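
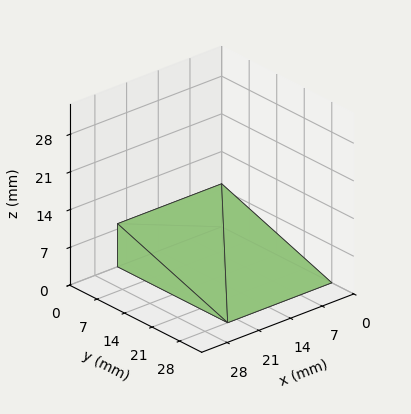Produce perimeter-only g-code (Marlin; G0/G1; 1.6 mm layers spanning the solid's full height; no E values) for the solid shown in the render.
Reading the render: the shape is a wedge (ramp): 23 × 28 mm base, rising to 8 mm along the y=0 edge and sloping linearly to z=0 at y=28 (dimensions read to the nearest mm from the axis ticks). For the g-code, the solid's height is divided into equal slices at the stated Δz and each level perimeter traced with G1 moves after a G0 lift.

; perimeter-only toolpath
G21 ; units = mm
G90 ; absolute positioning
G28 ; home
; layer 1
G0 Z1.6
G0 X0.0 Y0.0
G1 X23.0 Y0.0
G1 X23.0 Y22.4
G1 X0.0 Y22.4
G1 X0.0 Y0.0
; layer 2
G0 Z3.2
G0 X0.0 Y0.0
G1 X23.0 Y0.0
G1 X23.0 Y16.8
G1 X0.0 Y16.8
G1 X0.0 Y0.0
; layer 3
G0 Z4.8
G0 X0.0 Y0.0
G1 X23.0 Y0.0
G1 X23.0 Y11.2
G1 X0.0 Y11.2
G1 X0.0 Y0.0
; layer 4
G0 Z6.4
G0 X0.0 Y0.0
G1 X23.0 Y0.0
G1 X23.0 Y5.6
G1 X0.0 Y5.6
G1 X0.0 Y0.0
M2 ; end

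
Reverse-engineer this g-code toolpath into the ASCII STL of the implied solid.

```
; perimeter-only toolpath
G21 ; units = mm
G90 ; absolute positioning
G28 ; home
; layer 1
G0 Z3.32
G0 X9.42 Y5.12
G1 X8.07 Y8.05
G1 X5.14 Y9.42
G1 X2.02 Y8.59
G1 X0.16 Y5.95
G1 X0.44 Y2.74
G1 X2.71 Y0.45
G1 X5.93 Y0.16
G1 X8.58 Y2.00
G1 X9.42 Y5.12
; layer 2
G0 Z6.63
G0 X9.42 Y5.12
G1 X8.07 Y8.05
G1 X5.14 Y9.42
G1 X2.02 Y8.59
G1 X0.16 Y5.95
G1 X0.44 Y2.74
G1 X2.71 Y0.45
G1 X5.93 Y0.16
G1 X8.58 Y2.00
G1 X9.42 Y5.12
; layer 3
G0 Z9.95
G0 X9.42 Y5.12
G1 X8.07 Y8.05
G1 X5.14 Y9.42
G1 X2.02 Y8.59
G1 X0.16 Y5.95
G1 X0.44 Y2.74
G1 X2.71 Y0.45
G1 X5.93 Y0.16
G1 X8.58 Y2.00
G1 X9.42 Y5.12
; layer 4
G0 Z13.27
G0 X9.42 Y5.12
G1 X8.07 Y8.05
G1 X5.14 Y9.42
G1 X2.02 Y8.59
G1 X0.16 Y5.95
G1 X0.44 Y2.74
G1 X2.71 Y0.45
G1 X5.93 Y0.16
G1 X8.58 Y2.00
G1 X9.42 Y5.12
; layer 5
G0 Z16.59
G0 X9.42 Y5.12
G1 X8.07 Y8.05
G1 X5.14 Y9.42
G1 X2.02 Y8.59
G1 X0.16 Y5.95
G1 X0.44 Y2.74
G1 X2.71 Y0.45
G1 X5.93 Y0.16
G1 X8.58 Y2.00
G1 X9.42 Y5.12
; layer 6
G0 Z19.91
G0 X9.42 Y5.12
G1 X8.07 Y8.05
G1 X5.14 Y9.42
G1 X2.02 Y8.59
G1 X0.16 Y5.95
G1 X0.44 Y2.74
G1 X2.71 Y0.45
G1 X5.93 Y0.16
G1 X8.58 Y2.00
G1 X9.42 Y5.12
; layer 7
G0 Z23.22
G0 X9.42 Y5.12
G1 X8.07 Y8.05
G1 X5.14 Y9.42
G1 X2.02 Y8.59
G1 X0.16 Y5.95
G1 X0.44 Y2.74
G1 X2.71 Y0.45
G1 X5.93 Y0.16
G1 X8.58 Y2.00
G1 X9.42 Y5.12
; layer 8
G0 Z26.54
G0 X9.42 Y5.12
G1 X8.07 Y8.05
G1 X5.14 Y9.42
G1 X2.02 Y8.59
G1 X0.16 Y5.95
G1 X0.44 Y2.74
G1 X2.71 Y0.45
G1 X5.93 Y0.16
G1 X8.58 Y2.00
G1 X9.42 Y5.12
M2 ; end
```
solid part
  facet normal 0.0000 0.0000 -1.0000
    outer loop
      vertex 5.14 9.42 0.00
      vertex 8.07 8.05 0.00
      vertex 9.42 5.12 0.00
    endloop
  endfacet
  facet normal 0.0000 0.0000 -1.0000
    outer loop
      vertex 2.02 8.59 0.00
      vertex 5.14 9.42 0.00
      vertex 9.42 5.12 0.00
    endloop
  endfacet
  facet normal 0.0000 0.0000 -1.0000
    outer loop
      vertex 0.16 5.95 0.00
      vertex 2.02 8.59 0.00
      vertex 9.42 5.12 0.00
    endloop
  endfacet
  facet normal 0.0000 0.0000 -1.0000
    outer loop
      vertex 0.44 2.74 0.00
      vertex 0.16 5.95 0.00
      vertex 9.42 5.12 0.00
    endloop
  endfacet
  facet normal 0.0000 0.0000 -1.0000
    outer loop
      vertex 2.71 0.45 0.00
      vertex 0.44 2.74 0.00
      vertex 9.42 5.12 0.00
    endloop
  endfacet
  facet normal 0.0000 0.0000 -1.0000
    outer loop
      vertex 5.93 0.16 0.00
      vertex 2.71 0.45 0.00
      vertex 9.42 5.12 0.00
    endloop
  endfacet
  facet normal 0.0000 0.0000 -1.0000
    outer loop
      vertex 8.58 2.00 0.00
      vertex 5.93 0.16 0.00
      vertex 9.42 5.12 0.00
    endloop
  endfacet
  facet normal 0.0000 0.0000 1.0000
    outer loop
      vertex 9.42 5.12 26.54
      vertex 8.07 8.05 26.54
      vertex 5.14 9.42 26.54
    endloop
  endfacet
  facet normal 0.0000 0.0000 1.0000
    outer loop
      vertex 9.42 5.12 26.54
      vertex 5.14 9.42 26.54
      vertex 2.02 8.59 26.54
    endloop
  endfacet
  facet normal 0.0000 0.0000 1.0000
    outer loop
      vertex 9.42 5.12 26.54
      vertex 2.02 8.59 26.54
      vertex 0.16 5.95 26.54
    endloop
  endfacet
  facet normal 0.0000 0.0000 1.0000
    outer loop
      vertex 9.42 5.12 26.54
      vertex 0.16 5.95 26.54
      vertex 0.44 2.74 26.54
    endloop
  endfacet
  facet normal 0.0000 0.0000 1.0000
    outer loop
      vertex 9.42 5.12 26.54
      vertex 0.44 2.74 26.54
      vertex 2.71 0.45 26.54
    endloop
  endfacet
  facet normal 0.0000 0.0000 1.0000
    outer loop
      vertex 9.42 5.12 26.54
      vertex 2.71 0.45 26.54
      vertex 5.93 0.16 26.54
    endloop
  endfacet
  facet normal 0.0000 0.0000 1.0000
    outer loop
      vertex 9.42 5.12 26.54
      vertex 5.93 0.16 26.54
      vertex 8.58 2.00 26.54
    endloop
  endfacet
  facet normal 0.9082 0.4185 0.0000
    outer loop
      vertex 9.42 5.12 0.00
      vertex 8.07 8.05 0.00
      vertex 8.07 8.05 26.54
    endloop
  endfacet
  facet normal 0.9082 0.4185 0.0000
    outer loop
      vertex 9.42 5.12 0.00
      vertex 8.07 8.05 26.54
      vertex 9.42 5.12 26.54
    endloop
  endfacet
  facet normal 0.4236 0.9059 0.0000
    outer loop
      vertex 8.07 8.05 0.00
      vertex 5.14 9.42 0.00
      vertex 5.14 9.42 26.54
    endloop
  endfacet
  facet normal 0.4236 0.9059 0.0000
    outer loop
      vertex 8.07 8.05 0.00
      vertex 5.14 9.42 26.54
      vertex 8.07 8.05 26.54
    endloop
  endfacet
  facet normal -0.2571 0.9664 0.0000
    outer loop
      vertex 5.14 9.42 0.00
      vertex 2.02 8.59 0.00
      vertex 2.02 8.59 26.54
    endloop
  endfacet
  facet normal -0.2571 0.9664 0.0000
    outer loop
      vertex 5.14 9.42 0.00
      vertex 2.02 8.59 26.54
      vertex 5.14 9.42 26.54
    endloop
  endfacet
  facet normal -0.8175 0.5760 0.0000
    outer loop
      vertex 2.02 8.59 0.00
      vertex 0.16 5.95 0.00
      vertex 0.16 5.95 26.54
    endloop
  endfacet
  facet normal -0.8175 0.5760 0.0000
    outer loop
      vertex 2.02 8.59 0.00
      vertex 0.16 5.95 26.54
      vertex 2.02 8.59 26.54
    endloop
  endfacet
  facet normal -0.9962 -0.0869 0.0000
    outer loop
      vertex 0.16 5.95 0.00
      vertex 0.44 2.74 0.00
      vertex 0.44 2.74 26.54
    endloop
  endfacet
  facet normal -0.9962 -0.0869 0.0000
    outer loop
      vertex 0.16 5.95 0.00
      vertex 0.44 2.74 26.54
      vertex 0.16 5.95 26.54
    endloop
  endfacet
  facet normal -0.7102 -0.7040 0.0000
    outer loop
      vertex 0.44 2.74 0.00
      vertex 2.71 0.45 0.00
      vertex 2.71 0.45 26.54
    endloop
  endfacet
  facet normal -0.7102 -0.7040 0.0000
    outer loop
      vertex 0.44 2.74 0.00
      vertex 2.71 0.45 26.54
      vertex 0.44 2.74 26.54
    endloop
  endfacet
  facet normal -0.0897 -0.9960 0.0000
    outer loop
      vertex 2.71 0.45 0.00
      vertex 5.93 0.16 0.00
      vertex 5.93 0.16 26.54
    endloop
  endfacet
  facet normal -0.0897 -0.9960 0.0000
    outer loop
      vertex 2.71 0.45 0.00
      vertex 5.93 0.16 26.54
      vertex 2.71 0.45 26.54
    endloop
  endfacet
  facet normal 0.5703 -0.8214 0.0000
    outer loop
      vertex 5.93 0.16 0.00
      vertex 8.58 2.00 0.00
      vertex 8.58 2.00 26.54
    endloop
  endfacet
  facet normal 0.5703 -0.8214 0.0000
    outer loop
      vertex 5.93 0.16 0.00
      vertex 8.58 2.00 26.54
      vertex 5.93 0.16 26.54
    endloop
  endfacet
  facet normal 0.9656 -0.2600 0.0000
    outer loop
      vertex 8.58 2.00 0.00
      vertex 9.42 5.12 0.00
      vertex 9.42 5.12 26.54
    endloop
  endfacet
  facet normal 0.9656 -0.2600 0.0000
    outer loop
      vertex 8.58 2.00 0.00
      vertex 9.42 5.12 26.54
      vertex 8.58 2.00 26.54
    endloop
  endfacet
endsolid part

The G0 Z moves step by Δz≈3.32 mm. Every layer's G1 loop is the same polygon, so the solid is a straight extrusion of it from z=0 to z≈26.5. Closing with flat bottom and top caps and triangulating gives 32 facets — a regular 9-sided prism (a cylinder approximated with 9 flat sides), circumscribed radius ≈ 4.72 mm, height ≈ 26.5 mm.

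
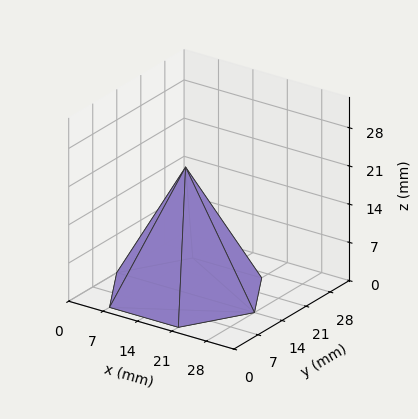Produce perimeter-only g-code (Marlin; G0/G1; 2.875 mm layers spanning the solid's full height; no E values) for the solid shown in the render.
Reading the render: the shape is a regular 6-sided pyramid, base circumscribed radius ≈ 14 mm, apex at z ≈ 23 mm (dimensions read to the nearest mm from the axis ticks). For the g-code, the solid's height is divided into equal slices at the stated Δz and each level perimeter traced with G1 moves after a G0 lift.

; perimeter-only toolpath
G21 ; units = mm
G90 ; absolute positioning
G28 ; home
; layer 1
G0 Z2.875
G0 X26.250 Y14.000
G1 X20.125 Y24.608
G1 X7.875 Y24.608
G1 X1.750 Y14.000
G1 X7.875 Y3.391
G1 X20.125 Y3.391
G1 X26.250 Y14.000
; layer 2
G0 Z5.750
G0 X24.500 Y14.000
G1 X19.250 Y23.093
G1 X8.750 Y23.093
G1 X3.500 Y14.000
G1 X8.750 Y4.907
G1 X19.250 Y4.907
G1 X24.500 Y14.000
; layer 3
G0 Z8.625
G0 X22.750 Y14.000
G1 X18.375 Y21.578
G1 X9.625 Y21.578
G1 X5.250 Y14.000
G1 X9.625 Y6.422
G1 X18.375 Y6.422
G1 X22.750 Y14.000
; layer 4
G0 Z11.500
G0 X21.000 Y14.000
G1 X17.500 Y20.062
G1 X10.500 Y20.062
G1 X7.000 Y14.000
G1 X10.500 Y7.938
G1 X17.500 Y7.938
G1 X21.000 Y14.000
; layer 5
G0 Z14.375
G0 X19.250 Y14.000
G1 X16.625 Y18.547
G1 X11.375 Y18.547
G1 X8.750 Y14.000
G1 X11.375 Y9.454
G1 X16.625 Y9.454
G1 X19.250 Y14.000
; layer 6
G0 Z17.250
G0 X17.500 Y14.000
G1 X15.750 Y17.031
G1 X12.250 Y17.031
G1 X10.500 Y14.000
G1 X12.250 Y10.969
G1 X15.750 Y10.969
G1 X17.500 Y14.000
; layer 7
G0 Z20.125
G0 X15.750 Y14.000
G1 X14.875 Y15.515
G1 X13.125 Y15.515
G1 X12.250 Y14.000
G1 X13.125 Y12.485
G1 X14.875 Y12.485
G1 X15.750 Y14.000
M2 ; end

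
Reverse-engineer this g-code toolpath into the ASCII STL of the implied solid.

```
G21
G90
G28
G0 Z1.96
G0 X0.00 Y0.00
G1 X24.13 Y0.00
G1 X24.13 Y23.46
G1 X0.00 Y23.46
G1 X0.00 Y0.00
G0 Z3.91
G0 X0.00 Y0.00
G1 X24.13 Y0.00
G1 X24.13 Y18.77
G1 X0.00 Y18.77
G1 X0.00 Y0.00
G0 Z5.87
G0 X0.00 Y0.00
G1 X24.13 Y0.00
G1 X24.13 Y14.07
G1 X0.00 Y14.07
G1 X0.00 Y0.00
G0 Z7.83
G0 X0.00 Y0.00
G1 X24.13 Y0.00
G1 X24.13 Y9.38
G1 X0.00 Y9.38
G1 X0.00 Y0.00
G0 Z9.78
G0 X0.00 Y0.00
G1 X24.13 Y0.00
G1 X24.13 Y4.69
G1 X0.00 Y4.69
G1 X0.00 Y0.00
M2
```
solid part
  facet normal 0.0000 0.0000 -1.0000
    outer loop
      vertex 24.13 28.15 0.00
      vertex 24.13 0.00 0.00
      vertex 0.00 0.00 0.00
    endloop
  endfacet
  facet normal 0.0000 0.0000 -1.0000
    outer loop
      vertex 0.00 28.15 0.00
      vertex 24.13 28.15 0.00
      vertex 0.00 0.00 0.00
    endloop
  endfacet
  facet normal 0.0000 -1.0000 0.0000
    outer loop
      vertex 0.00 0.00 0.00
      vertex 24.13 0.00 0.00
      vertex 24.13 0.00 11.74
    endloop
  endfacet
  facet normal 0.0000 -1.0000 0.0000
    outer loop
      vertex 0.00 0.00 0.00
      vertex 24.13 0.00 11.74
      vertex 0.00 0.00 11.74
    endloop
  endfacet
  facet normal 0.0000 0.3849 0.9230
    outer loop
      vertex 0.00 0.00 11.74
      vertex 24.13 0.00 11.74
      vertex 24.13 28.15 0.00
    endloop
  endfacet
  facet normal 0.0000 0.3849 0.9230
    outer loop
      vertex 0.00 0.00 11.74
      vertex 24.13 28.15 0.00
      vertex 0.00 28.15 0.00
    endloop
  endfacet
  facet normal -1.0000 0.0000 0.0000
    outer loop
      vertex 0.00 0.00 11.74
      vertex 0.00 28.15 0.00
      vertex 0.00 0.00 0.00
    endloop
  endfacet
  facet normal 1.0000 0.0000 0.0000
    outer loop
      vertex 24.13 0.00 0.00
      vertex 24.13 28.15 0.00
      vertex 24.13 0.00 11.74
    endloop
  endfacet
endsolid part

The G0 Z moves step by Δz≈1.96 mm. The G1 loops shrink linearly with z, so the solid tapers from its base footprint up to z≈11.7. Closing with a flat bottom cap and the tapered top and triangulating gives 8 facets — a wedge (ramp): 24.1 × 28.1 mm base, rising to 11.7 mm along the y=0 edge and sloping linearly to z=0 at y=28.1.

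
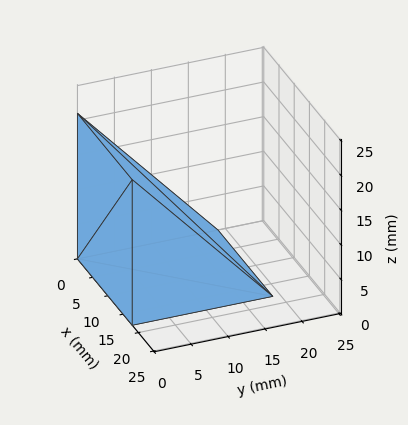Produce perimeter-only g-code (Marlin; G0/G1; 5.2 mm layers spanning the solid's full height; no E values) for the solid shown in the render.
Reading the render: the shape is a wedge (ramp): 18 × 19 mm base, rising to 21 mm along the y=0 edge and sloping linearly to z=0 at y=19 (dimensions read to the nearest mm from the axis ticks). For the g-code, the solid's height is divided into equal slices at the stated Δz and each level perimeter traced with G1 moves after a G0 lift.

; perimeter-only toolpath
G21 ; units = mm
G90 ; absolute positioning
G28 ; home
; layer 1
G0 Z5.2
G0 X0.0 Y0.0
G1 X18.0 Y0.0
G1 X18.0 Y14.2
G1 X0.0 Y14.2
G1 X0.0 Y0.0
; layer 2
G0 Z10.5
G0 X0.0 Y0.0
G1 X18.0 Y0.0
G1 X18.0 Y9.5
G1 X0.0 Y9.5
G1 X0.0 Y0.0
; layer 3
G0 Z15.8
G0 X0.0 Y0.0
G1 X18.0 Y0.0
G1 X18.0 Y4.8
G1 X0.0 Y4.8
G1 X0.0 Y0.0
M2 ; end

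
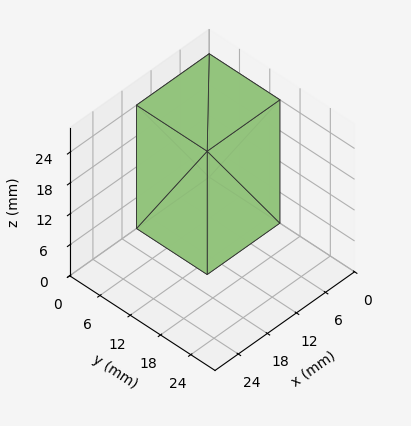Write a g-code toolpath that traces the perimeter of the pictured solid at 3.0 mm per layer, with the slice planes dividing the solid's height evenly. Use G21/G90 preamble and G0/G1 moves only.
Reading the render: the shape is a rectangular box, roughly 15 × 14 mm footprint and 24 mm tall (dimensions read to the nearest mm from the axis ticks). For the g-code, the solid's height is divided into equal slices at the stated Δz and each level perimeter traced with G1 moves after a G0 lift.

; perimeter-only toolpath
G21 ; units = mm
G90 ; absolute positioning
G28 ; home
; layer 1
G0 Z3.0
G0 X0.0 Y0.0
G1 X15.0 Y0.0
G1 X15.0 Y14.0
G1 X0.0 Y14.0
G1 X0.0 Y0.0
; layer 2
G0 Z6.0
G0 X0.0 Y0.0
G1 X15.0 Y0.0
G1 X15.0 Y14.0
G1 X0.0 Y14.0
G1 X0.0 Y0.0
; layer 3
G0 Z9.0
G0 X0.0 Y0.0
G1 X15.0 Y0.0
G1 X15.0 Y14.0
G1 X0.0 Y14.0
G1 X0.0 Y0.0
; layer 4
G0 Z12.0
G0 X0.0 Y0.0
G1 X15.0 Y0.0
G1 X15.0 Y14.0
G1 X0.0 Y14.0
G1 X0.0 Y0.0
; layer 5
G0 Z15.0
G0 X0.0 Y0.0
G1 X15.0 Y0.0
G1 X15.0 Y14.0
G1 X0.0 Y14.0
G1 X0.0 Y0.0
; layer 6
G0 Z18.0
G0 X0.0 Y0.0
G1 X15.0 Y0.0
G1 X15.0 Y14.0
G1 X0.0 Y14.0
G1 X0.0 Y0.0
; layer 7
G0 Z21.0
G0 X0.0 Y0.0
G1 X15.0 Y0.0
G1 X15.0 Y14.0
G1 X0.0 Y14.0
G1 X0.0 Y0.0
; layer 8
G0 Z24.0
G0 X0.0 Y0.0
G1 X15.0 Y0.0
G1 X15.0 Y14.0
G1 X0.0 Y14.0
G1 X0.0 Y0.0
M2 ; end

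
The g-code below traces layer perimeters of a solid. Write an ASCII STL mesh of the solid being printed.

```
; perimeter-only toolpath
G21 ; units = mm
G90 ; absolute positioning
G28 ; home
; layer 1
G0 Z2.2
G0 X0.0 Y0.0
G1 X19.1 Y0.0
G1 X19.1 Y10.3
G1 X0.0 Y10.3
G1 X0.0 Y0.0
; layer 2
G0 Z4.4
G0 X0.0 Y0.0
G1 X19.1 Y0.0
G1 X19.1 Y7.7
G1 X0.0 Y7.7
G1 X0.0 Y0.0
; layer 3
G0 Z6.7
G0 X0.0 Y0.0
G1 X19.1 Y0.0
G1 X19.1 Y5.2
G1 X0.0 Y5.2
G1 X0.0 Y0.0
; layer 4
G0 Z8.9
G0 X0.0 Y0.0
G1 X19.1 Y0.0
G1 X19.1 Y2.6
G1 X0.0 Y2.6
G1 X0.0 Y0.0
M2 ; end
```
solid part
  facet normal 0.0000 0.0000 -1.0000
    outer loop
      vertex 19.1 12.9 0.0
      vertex 19.1 0.0 0.0
      vertex 0.0 0.0 0.0
    endloop
  endfacet
  facet normal 0.0000 0.0000 -1.0000
    outer loop
      vertex 0.0 12.9 0.0
      vertex 19.1 12.9 0.0
      vertex 0.0 0.0 0.0
    endloop
  endfacet
  facet normal 0.0000 -1.0000 0.0000
    outer loop
      vertex 0.0 0.0 0.0
      vertex 19.1 0.0 0.0
      vertex 19.1 0.0 11.1
    endloop
  endfacet
  facet normal 0.0000 -1.0000 0.0000
    outer loop
      vertex 0.0 0.0 0.0
      vertex 19.1 0.0 11.1
      vertex 0.0 0.0 11.1
    endloop
  endfacet
  facet normal 0.0000 0.6522 0.7580
    outer loop
      vertex 0.0 0.0 11.1
      vertex 19.1 0.0 11.1
      vertex 19.1 12.9 0.0
    endloop
  endfacet
  facet normal 0.0000 0.6522 0.7580
    outer loop
      vertex 0.0 0.0 11.1
      vertex 19.1 12.9 0.0
      vertex 0.0 12.9 0.0
    endloop
  endfacet
  facet normal -1.0000 0.0000 0.0000
    outer loop
      vertex 0.0 0.0 11.1
      vertex 0.0 12.9 0.0
      vertex 0.0 0.0 0.0
    endloop
  endfacet
  facet normal 1.0000 0.0000 0.0000
    outer loop
      vertex 19.1 0.0 0.0
      vertex 19.1 12.9 0.0
      vertex 19.1 0.0 11.1
    endloop
  endfacet
endsolid part

The G0 Z moves step by Δz≈2.2 mm. The G1 loops shrink linearly with z, so the solid tapers from its base footprint up to z≈11.1. Closing with a flat bottom cap and the tapered top and triangulating gives 8 facets — a wedge (ramp): 19.1 × 12.9 mm base, rising to 11.1 mm along the y=0 edge and sloping linearly to z=0 at y=12.9.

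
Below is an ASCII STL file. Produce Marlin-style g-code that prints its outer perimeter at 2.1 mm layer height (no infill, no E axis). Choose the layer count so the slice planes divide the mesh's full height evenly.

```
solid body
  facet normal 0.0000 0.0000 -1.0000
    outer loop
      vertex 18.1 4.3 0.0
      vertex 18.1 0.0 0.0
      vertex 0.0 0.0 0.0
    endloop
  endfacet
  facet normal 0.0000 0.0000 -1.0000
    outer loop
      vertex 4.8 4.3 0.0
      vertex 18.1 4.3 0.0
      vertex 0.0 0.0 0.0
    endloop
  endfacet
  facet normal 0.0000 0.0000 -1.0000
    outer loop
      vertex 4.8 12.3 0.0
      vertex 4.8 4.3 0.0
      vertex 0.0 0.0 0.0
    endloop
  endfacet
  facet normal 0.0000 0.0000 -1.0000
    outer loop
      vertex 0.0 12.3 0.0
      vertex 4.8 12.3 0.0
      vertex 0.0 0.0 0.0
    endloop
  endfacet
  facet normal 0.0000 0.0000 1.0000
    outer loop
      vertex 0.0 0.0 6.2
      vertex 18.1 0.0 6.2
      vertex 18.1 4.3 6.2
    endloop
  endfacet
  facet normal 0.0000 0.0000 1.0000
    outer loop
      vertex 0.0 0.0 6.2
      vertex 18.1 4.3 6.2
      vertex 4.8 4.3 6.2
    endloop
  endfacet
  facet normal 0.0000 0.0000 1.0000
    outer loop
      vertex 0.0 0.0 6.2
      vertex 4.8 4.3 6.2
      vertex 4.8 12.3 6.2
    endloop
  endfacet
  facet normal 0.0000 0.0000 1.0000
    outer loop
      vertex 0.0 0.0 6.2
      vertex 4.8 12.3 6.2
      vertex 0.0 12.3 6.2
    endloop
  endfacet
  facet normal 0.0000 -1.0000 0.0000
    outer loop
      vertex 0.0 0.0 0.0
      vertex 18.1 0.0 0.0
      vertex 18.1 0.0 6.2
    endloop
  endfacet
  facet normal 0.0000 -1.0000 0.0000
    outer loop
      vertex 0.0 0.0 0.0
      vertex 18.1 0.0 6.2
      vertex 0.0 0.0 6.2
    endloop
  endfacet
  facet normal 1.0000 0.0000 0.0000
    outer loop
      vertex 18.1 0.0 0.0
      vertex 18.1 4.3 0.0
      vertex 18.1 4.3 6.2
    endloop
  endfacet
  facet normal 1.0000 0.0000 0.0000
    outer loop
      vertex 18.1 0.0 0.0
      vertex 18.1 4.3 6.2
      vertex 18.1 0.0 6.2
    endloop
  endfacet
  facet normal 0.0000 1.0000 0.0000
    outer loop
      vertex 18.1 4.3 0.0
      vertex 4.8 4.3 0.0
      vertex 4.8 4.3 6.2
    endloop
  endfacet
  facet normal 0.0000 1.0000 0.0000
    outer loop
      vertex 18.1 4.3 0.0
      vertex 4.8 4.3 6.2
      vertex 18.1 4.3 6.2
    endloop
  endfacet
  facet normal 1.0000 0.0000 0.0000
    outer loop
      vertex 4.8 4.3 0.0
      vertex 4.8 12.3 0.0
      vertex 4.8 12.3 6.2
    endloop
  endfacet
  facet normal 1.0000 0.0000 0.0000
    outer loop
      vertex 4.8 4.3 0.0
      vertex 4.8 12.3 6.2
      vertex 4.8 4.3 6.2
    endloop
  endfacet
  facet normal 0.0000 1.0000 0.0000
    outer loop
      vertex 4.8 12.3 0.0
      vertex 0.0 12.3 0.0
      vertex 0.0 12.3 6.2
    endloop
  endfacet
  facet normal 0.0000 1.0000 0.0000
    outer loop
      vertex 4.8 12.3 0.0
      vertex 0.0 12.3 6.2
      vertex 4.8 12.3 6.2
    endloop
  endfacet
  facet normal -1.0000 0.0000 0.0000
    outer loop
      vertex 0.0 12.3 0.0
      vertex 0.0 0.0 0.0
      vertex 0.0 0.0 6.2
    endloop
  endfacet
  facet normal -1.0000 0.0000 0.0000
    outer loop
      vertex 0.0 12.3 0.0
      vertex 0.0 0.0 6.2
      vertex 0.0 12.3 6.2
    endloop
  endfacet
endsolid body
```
; perimeter-only toolpath
G21 ; units = mm
G90 ; absolute positioning
G28 ; home
; layer 1
G0 Z2.1
G0 X0.0 Y0.0
G1 X18.1 Y0.0
G1 X18.1 Y4.3
G1 X4.8 Y4.3
G1 X4.8 Y12.3
G1 X0.0 Y12.3
G1 X0.0 Y0.0
; layer 2
G0 Z4.1
G0 X0.0 Y0.0
G1 X18.1 Y0.0
G1 X18.1 Y4.3
G1 X4.8 Y4.3
G1 X4.8 Y12.3
G1 X0.0 Y12.3
G1 X0.0 Y0.0
; layer 3
G0 Z6.2
G0 X0.0 Y0.0
G1 X18.1 Y0.0
G1 X18.1 Y4.3
G1 X4.8 Y4.3
G1 X4.8 Y12.3
G1 X0.0 Y12.3
G1 X0.0 Y0.0
M2 ; end

The solid is an L-shaped prism: outer 18.1 × 12.3 mm, arm thicknesses ≈ 4.3 mm (horizontal) and 4.8 mm (vertical), extruded 6.2 mm in z. Slicing at Δz = 2.1 mm — 3 equal slices spanning the solid's height, so layer i sits at z = i·h/3 — gives 3 non-empty perimeters. Each is a 6-segment closed polygon; G0 lifts to the layer z and rapids to the start vertex, then G1 traces the edges.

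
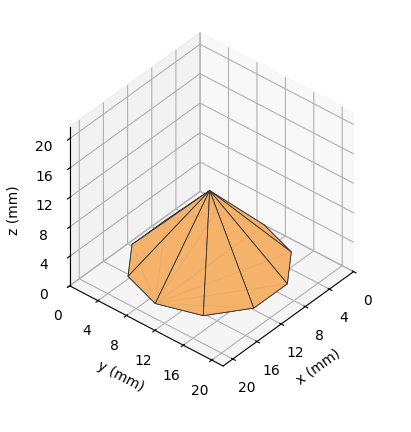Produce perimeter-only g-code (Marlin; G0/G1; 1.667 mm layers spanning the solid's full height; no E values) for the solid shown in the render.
Reading the render: the shape is a regular 10-sided pyramid, base circumscribed radius ≈ 9 mm, apex at z ≈ 10 mm (dimensions read to the nearest mm from the axis ticks). For the g-code, the solid's height is divided into equal slices at the stated Δz and each level perimeter traced with G1 moves after a G0 lift.

; perimeter-only toolpath
G21 ; units = mm
G90 ; absolute positioning
G28 ; home
; layer 1
G0 Z1.667
G0 X16.500 Y9.000
G1 X15.067 Y13.408
G1 X11.317 Y16.133
G1 X6.683 Y16.133
G1 X2.933 Y13.408
G1 X1.500 Y9.000
G1 X2.933 Y4.592
G1 X6.683 Y1.867
G1 X11.317 Y1.867
G1 X15.067 Y4.592
G1 X16.500 Y9.000
; layer 2
G0 Z3.333
G0 X15.000 Y9.000
G1 X13.854 Y12.527
G1 X10.854 Y14.707
G1 X7.146 Y14.707
G1 X4.146 Y12.527
G1 X3.000 Y9.000
G1 X4.146 Y5.473
G1 X7.146 Y3.293
G1 X10.854 Y3.293
G1 X13.854 Y5.473
G1 X15.000 Y9.000
; layer 3
G0 Z5.000
G0 X13.500 Y9.000
G1 X12.640 Y11.645
G1 X10.390 Y13.280
G1 X7.610 Y13.280
G1 X5.359 Y11.645
G1 X4.500 Y9.000
G1 X5.359 Y6.355
G1 X7.610 Y4.720
G1 X10.390 Y4.720
G1 X12.640 Y6.355
G1 X13.500 Y9.000
; layer 4
G0 Z6.667
G0 X12.000 Y9.000
G1 X11.427 Y10.763
G1 X9.927 Y11.853
G1 X8.073 Y11.853
G1 X6.573 Y10.763
G1 X6.000 Y9.000
G1 X6.573 Y7.237
G1 X8.073 Y6.147
G1 X9.927 Y6.147
G1 X11.427 Y7.237
G1 X12.000 Y9.000
; layer 5
G0 Z8.333
G0 X10.500 Y9.000
G1 X10.213 Y9.882
G1 X9.463 Y10.427
G1 X8.537 Y10.427
G1 X7.787 Y9.882
G1 X7.500 Y9.000
G1 X7.787 Y8.118
G1 X8.537 Y7.573
G1 X9.463 Y7.573
G1 X10.213 Y8.118
G1 X10.500 Y9.000
M2 ; end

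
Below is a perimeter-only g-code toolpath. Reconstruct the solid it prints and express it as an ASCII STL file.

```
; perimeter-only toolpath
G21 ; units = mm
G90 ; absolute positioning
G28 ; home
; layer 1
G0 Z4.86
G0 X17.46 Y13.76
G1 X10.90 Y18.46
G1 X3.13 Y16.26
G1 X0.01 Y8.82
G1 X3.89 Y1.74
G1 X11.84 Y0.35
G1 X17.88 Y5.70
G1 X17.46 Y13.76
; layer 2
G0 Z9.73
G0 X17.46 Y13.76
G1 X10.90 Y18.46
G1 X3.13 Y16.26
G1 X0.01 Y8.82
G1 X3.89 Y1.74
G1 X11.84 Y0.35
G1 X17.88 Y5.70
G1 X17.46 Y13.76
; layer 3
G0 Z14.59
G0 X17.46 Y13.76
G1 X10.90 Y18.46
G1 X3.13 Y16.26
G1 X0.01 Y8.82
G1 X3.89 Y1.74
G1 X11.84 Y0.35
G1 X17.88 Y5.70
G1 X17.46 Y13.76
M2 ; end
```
solid part
  facet normal 0.0000 0.0000 -1.0000
    outer loop
      vertex 3.13 16.26 0.00
      vertex 10.90 18.46 0.00
      vertex 17.46 13.76 0.00
    endloop
  endfacet
  facet normal 0.0000 0.0000 -1.0000
    outer loop
      vertex 0.01 8.82 0.00
      vertex 3.13 16.26 0.00
      vertex 17.46 13.76 0.00
    endloop
  endfacet
  facet normal 0.0000 0.0000 -1.0000
    outer loop
      vertex 3.89 1.74 0.00
      vertex 0.01 8.82 0.00
      vertex 17.46 13.76 0.00
    endloop
  endfacet
  facet normal 0.0000 0.0000 -1.0000
    outer loop
      vertex 11.84 0.35 0.00
      vertex 3.89 1.74 0.00
      vertex 17.46 13.76 0.00
    endloop
  endfacet
  facet normal 0.0000 0.0000 -1.0000
    outer loop
      vertex 17.88 5.70 0.00
      vertex 11.84 0.35 0.00
      vertex 17.46 13.76 0.00
    endloop
  endfacet
  facet normal 0.0000 0.0000 1.0000
    outer loop
      vertex 17.46 13.76 14.59
      vertex 10.90 18.46 14.59
      vertex 3.13 16.26 14.59
    endloop
  endfacet
  facet normal 0.0000 0.0000 1.0000
    outer loop
      vertex 17.46 13.76 14.59
      vertex 3.13 16.26 14.59
      vertex 0.01 8.82 14.59
    endloop
  endfacet
  facet normal 0.0000 0.0000 1.0000
    outer loop
      vertex 17.46 13.76 14.59
      vertex 0.01 8.82 14.59
      vertex 3.89 1.74 14.59
    endloop
  endfacet
  facet normal 0.0000 0.0000 1.0000
    outer loop
      vertex 17.46 13.76 14.59
      vertex 3.89 1.74 14.59
      vertex 11.84 0.35 14.59
    endloop
  endfacet
  facet normal 0.0000 0.0000 1.0000
    outer loop
      vertex 17.46 13.76 14.59
      vertex 11.84 0.35 14.59
      vertex 17.88 5.70 14.59
    endloop
  endfacet
  facet normal 0.5824 0.8129 0.0000
    outer loop
      vertex 17.46 13.76 0.00
      vertex 10.90 18.46 0.00
      vertex 10.90 18.46 14.59
    endloop
  endfacet
  facet normal 0.5824 0.8129 0.0000
    outer loop
      vertex 17.46 13.76 0.00
      vertex 10.90 18.46 14.59
      vertex 17.46 13.76 14.59
    endloop
  endfacet
  facet normal -0.2724 0.9622 0.0000
    outer loop
      vertex 10.90 18.46 0.00
      vertex 3.13 16.26 0.00
      vertex 3.13 16.26 14.59
    endloop
  endfacet
  facet normal -0.2724 0.9622 0.0000
    outer loop
      vertex 10.90 18.46 0.00
      vertex 3.13 16.26 14.59
      vertex 10.90 18.46 14.59
    endloop
  endfacet
  facet normal -0.9222 0.3867 0.0000
    outer loop
      vertex 3.13 16.26 0.00
      vertex 0.01 8.82 0.00
      vertex 0.01 8.82 14.59
    endloop
  endfacet
  facet normal -0.9222 0.3867 0.0000
    outer loop
      vertex 3.13 16.26 0.00
      vertex 0.01 8.82 14.59
      vertex 3.13 16.26 14.59
    endloop
  endfacet
  facet normal -0.8769 -0.4806 0.0000
    outer loop
      vertex 0.01 8.82 0.00
      vertex 3.89 1.74 0.00
      vertex 3.89 1.74 14.59
    endloop
  endfacet
  facet normal -0.8769 -0.4806 0.0000
    outer loop
      vertex 0.01 8.82 0.00
      vertex 3.89 1.74 14.59
      vertex 0.01 8.82 14.59
    endloop
  endfacet
  facet normal -0.1722 -0.9851 0.0000
    outer loop
      vertex 3.89 1.74 0.00
      vertex 11.84 0.35 0.00
      vertex 11.84 0.35 14.59
    endloop
  endfacet
  facet normal -0.1722 -0.9851 0.0000
    outer loop
      vertex 3.89 1.74 0.00
      vertex 11.84 0.35 14.59
      vertex 3.89 1.74 14.59
    endloop
  endfacet
  facet normal 0.6631 -0.7486 0.0000
    outer loop
      vertex 11.84 0.35 0.00
      vertex 17.88 5.70 0.00
      vertex 17.88 5.70 14.59
    endloop
  endfacet
  facet normal 0.6631 -0.7486 0.0000
    outer loop
      vertex 11.84 0.35 0.00
      vertex 17.88 5.70 14.59
      vertex 11.84 0.35 14.59
    endloop
  endfacet
  facet normal 0.9986 0.0520 0.0000
    outer loop
      vertex 17.88 5.70 0.00
      vertex 17.46 13.76 0.00
      vertex 17.46 13.76 14.59
    endloop
  endfacet
  facet normal 0.9986 0.0520 0.0000
    outer loop
      vertex 17.88 5.70 0.00
      vertex 17.46 13.76 14.59
      vertex 17.88 5.70 14.59
    endloop
  endfacet
endsolid part

The G0 Z moves step by Δz≈4.86 mm. Every layer's G1 loop is the same polygon, so the solid is a straight extrusion of it from z=0 to z≈14.6. Closing with flat bottom and top caps and triangulating gives 24 facets — a regular 7-sided prism (a cylinder approximated with 7 flat sides), circumscribed radius ≈ 9.3 mm, height ≈ 14.6 mm.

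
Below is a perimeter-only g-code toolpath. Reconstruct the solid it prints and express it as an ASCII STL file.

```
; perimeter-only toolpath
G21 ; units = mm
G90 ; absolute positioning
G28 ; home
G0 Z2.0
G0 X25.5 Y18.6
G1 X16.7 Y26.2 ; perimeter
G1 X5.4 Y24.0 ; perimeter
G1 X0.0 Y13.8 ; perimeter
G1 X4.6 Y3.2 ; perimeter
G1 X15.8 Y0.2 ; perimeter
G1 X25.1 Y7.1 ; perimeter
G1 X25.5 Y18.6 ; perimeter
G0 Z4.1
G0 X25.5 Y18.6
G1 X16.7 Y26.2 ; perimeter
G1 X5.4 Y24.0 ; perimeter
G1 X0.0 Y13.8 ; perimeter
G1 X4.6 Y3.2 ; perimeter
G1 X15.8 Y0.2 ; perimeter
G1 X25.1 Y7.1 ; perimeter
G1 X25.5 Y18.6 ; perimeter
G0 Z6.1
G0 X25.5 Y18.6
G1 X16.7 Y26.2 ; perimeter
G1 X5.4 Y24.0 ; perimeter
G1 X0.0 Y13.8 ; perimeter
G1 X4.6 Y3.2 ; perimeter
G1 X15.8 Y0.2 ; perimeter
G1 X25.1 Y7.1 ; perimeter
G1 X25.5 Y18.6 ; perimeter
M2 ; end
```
solid part
  facet normal 0.0000 0.0000 -1.0000
    outer loop
      vertex 5.4 24.0 0.0
      vertex 16.7 26.2 0.0
      vertex 25.5 18.6 0.0
    endloop
  endfacet
  facet normal 0.0000 0.0000 -1.0000
    outer loop
      vertex 0.0 13.8 0.0
      vertex 5.4 24.0 0.0
      vertex 25.5 18.6 0.0
    endloop
  endfacet
  facet normal 0.0000 0.0000 -1.0000
    outer loop
      vertex 4.6 3.2 0.0
      vertex 0.0 13.8 0.0
      vertex 25.5 18.6 0.0
    endloop
  endfacet
  facet normal 0.0000 0.0000 -1.0000
    outer loop
      vertex 15.8 0.2 0.0
      vertex 4.6 3.2 0.0
      vertex 25.5 18.6 0.0
    endloop
  endfacet
  facet normal 0.0000 0.0000 -1.0000
    outer loop
      vertex 25.1 7.1 0.0
      vertex 15.8 0.2 0.0
      vertex 25.5 18.6 0.0
    endloop
  endfacet
  facet normal 0.0000 0.0000 1.0000
    outer loop
      vertex 25.5 18.6 6.1
      vertex 16.7 26.2 6.1
      vertex 5.4 24.0 6.1
    endloop
  endfacet
  facet normal 0.0000 0.0000 1.0000
    outer loop
      vertex 25.5 18.6 6.1
      vertex 5.4 24.0 6.1
      vertex 0.0 13.8 6.1
    endloop
  endfacet
  facet normal 0.0000 0.0000 1.0000
    outer loop
      vertex 25.5 18.6 6.1
      vertex 0.0 13.8 6.1
      vertex 4.6 3.2 6.1
    endloop
  endfacet
  facet normal 0.0000 0.0000 1.0000
    outer loop
      vertex 25.5 18.6 6.1
      vertex 4.6 3.2 6.1
      vertex 15.8 0.2 6.1
    endloop
  endfacet
  facet normal 0.0000 0.0000 1.0000
    outer loop
      vertex 25.5 18.6 6.1
      vertex 15.8 0.2 6.1
      vertex 25.1 7.1 6.1
    endloop
  endfacet
  facet normal 0.6536 0.7568 0.0000
    outer loop
      vertex 25.5 18.6 0.0
      vertex 16.7 26.2 0.0
      vertex 16.7 26.2 6.1
    endloop
  endfacet
  facet normal 0.6536 0.7568 0.0000
    outer loop
      vertex 25.5 18.6 0.0
      vertex 16.7 26.2 6.1
      vertex 25.5 18.6 6.1
    endloop
  endfacet
  facet normal -0.1911 0.9816 0.0000
    outer loop
      vertex 16.7 26.2 0.0
      vertex 5.4 24.0 0.0
      vertex 5.4 24.0 6.1
    endloop
  endfacet
  facet normal -0.1911 0.9816 0.0000
    outer loop
      vertex 16.7 26.2 0.0
      vertex 5.4 24.0 6.1
      vertex 16.7 26.2 6.1
    endloop
  endfacet
  facet normal -0.8838 0.4679 0.0000
    outer loop
      vertex 5.4 24.0 0.0
      vertex 0.0 13.8 0.0
      vertex 0.0 13.8 6.1
    endloop
  endfacet
  facet normal -0.8838 0.4679 0.0000
    outer loop
      vertex 5.4 24.0 0.0
      vertex 0.0 13.8 6.1
      vertex 5.4 24.0 6.1
    endloop
  endfacet
  facet normal -0.9173 -0.3981 0.0000
    outer loop
      vertex 0.0 13.8 0.0
      vertex 4.6 3.2 0.0
      vertex 4.6 3.2 6.1
    endloop
  endfacet
  facet normal -0.9173 -0.3981 0.0000
    outer loop
      vertex 0.0 13.8 0.0
      vertex 4.6 3.2 6.1
      vertex 0.0 13.8 6.1
    endloop
  endfacet
  facet normal -0.2587 -0.9659 0.0000
    outer loop
      vertex 4.6 3.2 0.0
      vertex 15.8 0.2 0.0
      vertex 15.8 0.2 6.1
    endloop
  endfacet
  facet normal -0.2587 -0.9659 0.0000
    outer loop
      vertex 4.6 3.2 0.0
      vertex 15.8 0.2 6.1
      vertex 4.6 3.2 6.1
    endloop
  endfacet
  facet normal 0.5958 -0.8031 0.0000
    outer loop
      vertex 15.8 0.2 0.0
      vertex 25.1 7.1 0.0
      vertex 25.1 7.1 6.1
    endloop
  endfacet
  facet normal 0.5958 -0.8031 0.0000
    outer loop
      vertex 15.8 0.2 0.0
      vertex 25.1 7.1 6.1
      vertex 15.8 0.2 6.1
    endloop
  endfacet
  facet normal 0.9994 -0.0348 0.0000
    outer loop
      vertex 25.1 7.1 0.0
      vertex 25.5 18.6 0.0
      vertex 25.5 18.6 6.1
    endloop
  endfacet
  facet normal 0.9994 -0.0348 0.0000
    outer loop
      vertex 25.1 7.1 0.0
      vertex 25.5 18.6 6.1
      vertex 25.1 7.1 6.1
    endloop
  endfacet
endsolid part

The G0 Z moves step by Δz≈2.0 mm. Every layer's G1 loop is the same polygon, so the solid is a straight extrusion of it from z=0 to z≈6.1. Closing with flat bottom and top caps and triangulating gives 24 facets — a regular 7-sided prism (a cylinder approximated with 7 flat sides), circumscribed radius ≈ 13.3 mm, height ≈ 6.1 mm.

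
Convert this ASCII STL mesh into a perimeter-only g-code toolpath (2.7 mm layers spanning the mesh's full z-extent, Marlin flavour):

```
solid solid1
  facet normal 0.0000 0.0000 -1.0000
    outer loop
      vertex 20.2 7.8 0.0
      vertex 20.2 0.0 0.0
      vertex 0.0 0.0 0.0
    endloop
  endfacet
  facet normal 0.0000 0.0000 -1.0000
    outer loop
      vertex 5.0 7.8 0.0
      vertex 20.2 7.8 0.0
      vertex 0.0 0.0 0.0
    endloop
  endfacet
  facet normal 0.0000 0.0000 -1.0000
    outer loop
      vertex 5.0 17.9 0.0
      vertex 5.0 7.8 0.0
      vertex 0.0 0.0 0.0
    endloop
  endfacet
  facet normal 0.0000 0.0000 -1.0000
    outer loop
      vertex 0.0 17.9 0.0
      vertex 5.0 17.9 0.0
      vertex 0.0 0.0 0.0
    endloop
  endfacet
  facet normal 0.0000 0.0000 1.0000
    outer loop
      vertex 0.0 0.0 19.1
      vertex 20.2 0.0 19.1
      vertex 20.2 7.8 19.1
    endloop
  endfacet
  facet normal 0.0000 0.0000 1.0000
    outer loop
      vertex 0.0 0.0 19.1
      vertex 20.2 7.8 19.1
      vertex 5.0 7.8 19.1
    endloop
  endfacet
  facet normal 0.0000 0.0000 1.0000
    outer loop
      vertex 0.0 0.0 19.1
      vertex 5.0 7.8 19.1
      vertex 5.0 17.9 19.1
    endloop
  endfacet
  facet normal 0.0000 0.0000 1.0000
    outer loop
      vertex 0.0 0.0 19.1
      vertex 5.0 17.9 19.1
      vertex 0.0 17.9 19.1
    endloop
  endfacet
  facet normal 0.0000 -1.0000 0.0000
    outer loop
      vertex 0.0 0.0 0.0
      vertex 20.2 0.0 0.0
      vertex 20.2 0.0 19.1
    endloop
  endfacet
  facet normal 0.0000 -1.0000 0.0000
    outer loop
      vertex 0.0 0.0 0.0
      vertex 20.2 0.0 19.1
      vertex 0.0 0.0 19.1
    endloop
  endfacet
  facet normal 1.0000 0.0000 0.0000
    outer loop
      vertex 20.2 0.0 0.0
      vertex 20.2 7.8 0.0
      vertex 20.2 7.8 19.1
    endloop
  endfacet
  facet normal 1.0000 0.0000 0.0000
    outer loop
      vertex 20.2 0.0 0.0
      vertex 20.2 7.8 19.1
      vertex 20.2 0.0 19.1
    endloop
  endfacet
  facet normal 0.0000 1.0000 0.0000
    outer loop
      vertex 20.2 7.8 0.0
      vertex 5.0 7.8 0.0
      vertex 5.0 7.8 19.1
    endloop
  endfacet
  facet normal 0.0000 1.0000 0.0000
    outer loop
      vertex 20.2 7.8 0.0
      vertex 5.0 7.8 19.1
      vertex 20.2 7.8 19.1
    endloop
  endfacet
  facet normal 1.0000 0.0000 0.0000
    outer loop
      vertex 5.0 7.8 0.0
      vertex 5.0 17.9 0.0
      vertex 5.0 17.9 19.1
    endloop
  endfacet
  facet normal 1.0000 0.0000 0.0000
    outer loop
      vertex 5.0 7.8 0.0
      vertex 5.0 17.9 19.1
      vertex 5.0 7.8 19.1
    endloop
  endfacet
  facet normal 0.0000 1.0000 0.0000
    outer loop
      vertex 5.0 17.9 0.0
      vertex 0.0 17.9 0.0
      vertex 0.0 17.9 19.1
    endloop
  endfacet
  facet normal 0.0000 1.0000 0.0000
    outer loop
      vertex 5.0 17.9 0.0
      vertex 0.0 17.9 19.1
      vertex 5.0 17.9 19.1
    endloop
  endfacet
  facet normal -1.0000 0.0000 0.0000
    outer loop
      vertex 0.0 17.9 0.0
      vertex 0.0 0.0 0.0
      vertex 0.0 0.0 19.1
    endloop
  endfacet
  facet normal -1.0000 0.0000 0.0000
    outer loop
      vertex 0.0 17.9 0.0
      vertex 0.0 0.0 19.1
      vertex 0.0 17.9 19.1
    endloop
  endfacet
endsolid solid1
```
; perimeter-only toolpath
G21 ; units = mm
G90 ; absolute positioning
G28 ; home
; layer 1
G0 Z2.7
G0 X0.0 Y0.0
G1 X20.2 Y0.0
G1 X20.2 Y7.8
G1 X5.0 Y7.8
G1 X5.0 Y17.9
G1 X0.0 Y17.9
G1 X0.0 Y0.0
; layer 2
G0 Z5.5
G0 X0.0 Y0.0
G1 X20.2 Y0.0
G1 X20.2 Y7.8
G1 X5.0 Y7.8
G1 X5.0 Y17.9
G1 X0.0 Y17.9
G1 X0.0 Y0.0
; layer 3
G0 Z8.2
G0 X0.0 Y0.0
G1 X20.2 Y0.0
G1 X20.2 Y7.8
G1 X5.0 Y7.8
G1 X5.0 Y17.9
G1 X0.0 Y17.9
G1 X0.0 Y0.0
; layer 4
G0 Z10.9
G0 X0.0 Y0.0
G1 X20.2 Y0.0
G1 X20.2 Y7.8
G1 X5.0 Y7.8
G1 X5.0 Y17.9
G1 X0.0 Y17.9
G1 X0.0 Y0.0
; layer 5
G0 Z13.6
G0 X0.0 Y0.0
G1 X20.2 Y0.0
G1 X20.2 Y7.8
G1 X5.0 Y7.8
G1 X5.0 Y17.9
G1 X0.0 Y17.9
G1 X0.0 Y0.0
; layer 6
G0 Z16.4
G0 X0.0 Y0.0
G1 X20.2 Y0.0
G1 X20.2 Y7.8
G1 X5.0 Y7.8
G1 X5.0 Y17.9
G1 X0.0 Y17.9
G1 X0.0 Y0.0
; layer 7
G0 Z19.1
G0 X0.0 Y0.0
G1 X20.2 Y0.0
G1 X20.2 Y7.8
G1 X5.0 Y7.8
G1 X5.0 Y17.9
G1 X0.0 Y17.9
G1 X0.0 Y0.0
M2 ; end

The solid is an L-shaped prism: outer 20.2 × 17.9 mm, arm thicknesses ≈ 7.8 mm (horizontal) and 5 mm (vertical), extruded 19.1 mm in z. Slicing at Δz = 2.7 mm — 7 equal slices spanning the solid's height, so layer i sits at z = i·h/7 — gives 7 non-empty perimeters. Each is a 6-segment closed polygon; G0 lifts to the layer z and rapids to the start vertex, then G1 traces the edges.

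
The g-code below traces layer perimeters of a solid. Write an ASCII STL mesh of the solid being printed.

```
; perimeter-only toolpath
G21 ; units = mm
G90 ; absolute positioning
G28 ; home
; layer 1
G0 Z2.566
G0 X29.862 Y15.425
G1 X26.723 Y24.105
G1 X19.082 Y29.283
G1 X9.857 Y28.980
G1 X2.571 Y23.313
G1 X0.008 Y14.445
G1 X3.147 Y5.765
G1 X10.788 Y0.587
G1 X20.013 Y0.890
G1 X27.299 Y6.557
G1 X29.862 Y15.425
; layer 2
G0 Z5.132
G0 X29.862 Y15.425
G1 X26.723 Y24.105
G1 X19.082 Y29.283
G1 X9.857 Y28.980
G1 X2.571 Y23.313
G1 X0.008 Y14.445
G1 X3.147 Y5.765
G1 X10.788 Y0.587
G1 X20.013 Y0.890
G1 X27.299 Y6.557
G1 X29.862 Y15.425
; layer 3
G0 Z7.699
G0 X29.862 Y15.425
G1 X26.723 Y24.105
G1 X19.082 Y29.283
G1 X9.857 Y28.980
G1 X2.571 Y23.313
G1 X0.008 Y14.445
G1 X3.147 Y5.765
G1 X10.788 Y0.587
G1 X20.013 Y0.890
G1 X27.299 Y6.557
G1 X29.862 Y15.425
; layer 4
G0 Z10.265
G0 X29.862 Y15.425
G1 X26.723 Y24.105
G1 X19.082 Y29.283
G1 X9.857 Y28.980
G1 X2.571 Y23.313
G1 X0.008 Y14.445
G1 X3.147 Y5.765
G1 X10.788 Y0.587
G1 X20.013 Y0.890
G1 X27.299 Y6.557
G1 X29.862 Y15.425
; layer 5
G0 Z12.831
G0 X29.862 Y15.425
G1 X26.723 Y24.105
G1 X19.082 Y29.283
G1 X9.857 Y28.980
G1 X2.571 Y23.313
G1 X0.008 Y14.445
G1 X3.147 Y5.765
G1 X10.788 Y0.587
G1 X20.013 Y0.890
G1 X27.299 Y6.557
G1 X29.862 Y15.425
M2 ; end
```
solid part
  facet normal 0.0000 0.0000 -1.0000
    outer loop
      vertex 19.082 29.283 0.000
      vertex 26.723 24.105 0.000
      vertex 29.862 15.425 0.000
    endloop
  endfacet
  facet normal 0.0000 0.0000 -1.0000
    outer loop
      vertex 9.857 28.980 0.000
      vertex 19.082 29.283 0.000
      vertex 29.862 15.425 0.000
    endloop
  endfacet
  facet normal 0.0000 0.0000 -1.0000
    outer loop
      vertex 2.571 23.313 0.000
      vertex 9.857 28.980 0.000
      vertex 29.862 15.425 0.000
    endloop
  endfacet
  facet normal 0.0000 0.0000 -1.0000
    outer loop
      vertex 0.008 14.445 0.000
      vertex 2.571 23.313 0.000
      vertex 29.862 15.425 0.000
    endloop
  endfacet
  facet normal 0.0000 0.0000 -1.0000
    outer loop
      vertex 3.147 5.765 0.000
      vertex 0.008 14.445 0.000
      vertex 29.862 15.425 0.000
    endloop
  endfacet
  facet normal 0.0000 0.0000 -1.0000
    outer loop
      vertex 10.788 0.587 0.000
      vertex 3.147 5.765 0.000
      vertex 29.862 15.425 0.000
    endloop
  endfacet
  facet normal 0.0000 0.0000 -1.0000
    outer loop
      vertex 20.013 0.890 0.000
      vertex 10.788 0.587 0.000
      vertex 29.862 15.425 0.000
    endloop
  endfacet
  facet normal 0.0000 0.0000 -1.0000
    outer loop
      vertex 27.299 6.557 0.000
      vertex 20.013 0.890 0.000
      vertex 29.862 15.425 0.000
    endloop
  endfacet
  facet normal 0.0000 0.0000 1.0000
    outer loop
      vertex 29.862 15.425 12.831
      vertex 26.723 24.105 12.831
      vertex 19.082 29.283 12.831
    endloop
  endfacet
  facet normal 0.0000 0.0000 1.0000
    outer loop
      vertex 29.862 15.425 12.831
      vertex 19.082 29.283 12.831
      vertex 9.857 28.980 12.831
    endloop
  endfacet
  facet normal 0.0000 0.0000 1.0000
    outer loop
      vertex 29.862 15.425 12.831
      vertex 9.857 28.980 12.831
      vertex 2.571 23.313 12.831
    endloop
  endfacet
  facet normal 0.0000 0.0000 1.0000
    outer loop
      vertex 29.862 15.425 12.831
      vertex 2.571 23.313 12.831
      vertex 0.008 14.445 12.831
    endloop
  endfacet
  facet normal 0.0000 0.0000 1.0000
    outer loop
      vertex 29.862 15.425 12.831
      vertex 0.008 14.445 12.831
      vertex 3.147 5.765 12.831
    endloop
  endfacet
  facet normal 0.0000 0.0000 1.0000
    outer loop
      vertex 29.862 15.425 12.831
      vertex 3.147 5.765 12.831
      vertex 10.788 0.587 12.831
    endloop
  endfacet
  facet normal 0.0000 0.0000 1.0000
    outer loop
      vertex 29.862 15.425 12.831
      vertex 10.788 0.587 12.831
      vertex 20.013 0.890 12.831
    endloop
  endfacet
  facet normal 0.0000 0.0000 1.0000
    outer loop
      vertex 29.862 15.425 12.831
      vertex 20.013 0.890 12.831
      vertex 27.299 6.557 12.831
    endloop
  endfacet
  facet normal 0.9404 0.3401 0.0000
    outer loop
      vertex 29.862 15.425 0.000
      vertex 26.723 24.105 0.000
      vertex 26.723 24.105 12.831
    endloop
  endfacet
  facet normal 0.9404 0.3401 0.0000
    outer loop
      vertex 29.862 15.425 0.000
      vertex 26.723 24.105 12.831
      vertex 29.862 15.425 12.831
    endloop
  endfacet
  facet normal 0.5610 0.8278 0.0000
    outer loop
      vertex 26.723 24.105 0.000
      vertex 19.082 29.283 0.000
      vertex 19.082 29.283 12.831
    endloop
  endfacet
  facet normal 0.5610 0.8278 0.0000
    outer loop
      vertex 26.723 24.105 0.000
      vertex 19.082 29.283 12.831
      vertex 26.723 24.105 12.831
    endloop
  endfacet
  facet normal -0.0328 0.9995 0.0000
    outer loop
      vertex 19.082 29.283 0.000
      vertex 9.857 28.980 0.000
      vertex 9.857 28.980 12.831
    endloop
  endfacet
  facet normal -0.0328 0.9995 0.0000
    outer loop
      vertex 19.082 29.283 0.000
      vertex 9.857 28.980 12.831
      vertex 19.082 29.283 12.831
    endloop
  endfacet
  facet normal -0.6139 0.7893 0.0000
    outer loop
      vertex 9.857 28.980 0.000
      vertex 2.571 23.313 0.000
      vertex 2.571 23.313 12.831
    endloop
  endfacet
  facet normal -0.6139 0.7893 0.0000
    outer loop
      vertex 9.857 28.980 0.000
      vertex 2.571 23.313 12.831
      vertex 9.857 28.980 12.831
    endloop
  endfacet
  facet normal -0.9607 0.2777 0.0000
    outer loop
      vertex 2.571 23.313 0.000
      vertex 0.008 14.445 0.000
      vertex 0.008 14.445 12.831
    endloop
  endfacet
  facet normal -0.9607 0.2777 0.0000
    outer loop
      vertex 2.571 23.313 0.000
      vertex 0.008 14.445 12.831
      vertex 2.571 23.313 12.831
    endloop
  endfacet
  facet normal -0.9404 -0.3401 0.0000
    outer loop
      vertex 0.008 14.445 0.000
      vertex 3.147 5.765 0.000
      vertex 3.147 5.765 12.831
    endloop
  endfacet
  facet normal -0.9404 -0.3401 0.0000
    outer loop
      vertex 0.008 14.445 0.000
      vertex 3.147 5.765 12.831
      vertex 0.008 14.445 12.831
    endloop
  endfacet
  facet normal -0.5610 -0.8278 0.0000
    outer loop
      vertex 3.147 5.765 0.000
      vertex 10.788 0.587 0.000
      vertex 10.788 0.587 12.831
    endloop
  endfacet
  facet normal -0.5610 -0.8278 0.0000
    outer loop
      vertex 3.147 5.765 0.000
      vertex 10.788 0.587 12.831
      vertex 3.147 5.765 12.831
    endloop
  endfacet
  facet normal 0.0328 -0.9995 0.0000
    outer loop
      vertex 10.788 0.587 0.000
      vertex 20.013 0.890 0.000
      vertex 20.013 0.890 12.831
    endloop
  endfacet
  facet normal 0.0328 -0.9995 0.0000
    outer loop
      vertex 10.788 0.587 0.000
      vertex 20.013 0.890 12.831
      vertex 10.788 0.587 12.831
    endloop
  endfacet
  facet normal 0.6139 -0.7893 0.0000
    outer loop
      vertex 20.013 0.890 0.000
      vertex 27.299 6.557 0.000
      vertex 27.299 6.557 12.831
    endloop
  endfacet
  facet normal 0.6139 -0.7893 0.0000
    outer loop
      vertex 20.013 0.890 0.000
      vertex 27.299 6.557 12.831
      vertex 20.013 0.890 12.831
    endloop
  endfacet
  facet normal 0.9607 -0.2777 0.0000
    outer loop
      vertex 27.299 6.557 0.000
      vertex 29.862 15.425 0.000
      vertex 29.862 15.425 12.831
    endloop
  endfacet
  facet normal 0.9607 -0.2777 0.0000
    outer loop
      vertex 27.299 6.557 0.000
      vertex 29.862 15.425 12.831
      vertex 27.299 6.557 12.831
    endloop
  endfacet
endsolid part

The G0 Z moves step by Δz≈2.566 mm. Every layer's G1 loop is the same polygon, so the solid is a straight extrusion of it from z=0 to z≈12.8. Closing with flat bottom and top caps and triangulating gives 36 facets — a regular 10-sided prism (a cylinder approximated with 10 flat sides), circumscribed radius ≈ 14.9 mm, height ≈ 12.8 mm.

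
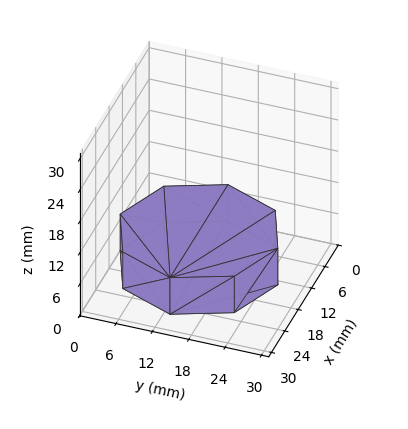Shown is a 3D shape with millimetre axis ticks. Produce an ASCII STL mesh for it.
Reading the render: the shape is a regular 8-sided prism (a cylinder approximated with 8 flat sides), circumscribed radius ≈ 13 mm, height ≈ 7 mm (dimensions read to the nearest mm from the axis ticks). For the STL, each face is triangulated and given an outward normal.

solid part
  facet normal 0.0000 0.0000 -1.0000
    outer loop
      vertex 13.000 26.000 0.000
      vertex 22.192 22.192 0.000
      vertex 26.000 13.000 0.000
    endloop
  endfacet
  facet normal 0.0000 0.0000 -1.0000
    outer loop
      vertex 3.808 22.192 0.000
      vertex 13.000 26.000 0.000
      vertex 26.000 13.000 0.000
    endloop
  endfacet
  facet normal 0.0000 0.0000 -1.0000
    outer loop
      vertex 0.000 13.000 0.000
      vertex 3.808 22.192 0.000
      vertex 26.000 13.000 0.000
    endloop
  endfacet
  facet normal 0.0000 0.0000 -1.0000
    outer loop
      vertex 3.808 3.808 0.000
      vertex 0.000 13.000 0.000
      vertex 26.000 13.000 0.000
    endloop
  endfacet
  facet normal 0.0000 0.0000 -1.0000
    outer loop
      vertex 13.000 0.000 0.000
      vertex 3.808 3.808 0.000
      vertex 26.000 13.000 0.000
    endloop
  endfacet
  facet normal 0.0000 0.0000 -1.0000
    outer loop
      vertex 22.192 3.808 0.000
      vertex 13.000 0.000 0.000
      vertex 26.000 13.000 0.000
    endloop
  endfacet
  facet normal 0.0000 0.0000 1.0000
    outer loop
      vertex 26.000 13.000 7.000
      vertex 22.192 22.192 7.000
      vertex 13.000 26.000 7.000
    endloop
  endfacet
  facet normal 0.0000 0.0000 1.0000
    outer loop
      vertex 26.000 13.000 7.000
      vertex 13.000 26.000 7.000
      vertex 3.808 22.192 7.000
    endloop
  endfacet
  facet normal 0.0000 0.0000 1.0000
    outer loop
      vertex 26.000 13.000 7.000
      vertex 3.808 22.192 7.000
      vertex 0.000 13.000 7.000
    endloop
  endfacet
  facet normal 0.0000 0.0000 1.0000
    outer loop
      vertex 26.000 13.000 7.000
      vertex 0.000 13.000 7.000
      vertex 3.808 3.808 7.000
    endloop
  endfacet
  facet normal 0.0000 0.0000 1.0000
    outer loop
      vertex 26.000 13.000 7.000
      vertex 3.808 3.808 7.000
      vertex 13.000 0.000 7.000
    endloop
  endfacet
  facet normal 0.0000 0.0000 1.0000
    outer loop
      vertex 26.000 13.000 7.000
      vertex 13.000 0.000 7.000
      vertex 22.192 3.808 7.000
    endloop
  endfacet
  facet normal 0.9239 0.3827 0.0000
    outer loop
      vertex 26.000 13.000 0.000
      vertex 22.192 22.192 0.000
      vertex 22.192 22.192 7.000
    endloop
  endfacet
  facet normal 0.9239 0.3827 0.0000
    outer loop
      vertex 26.000 13.000 0.000
      vertex 22.192 22.192 7.000
      vertex 26.000 13.000 7.000
    endloop
  endfacet
  facet normal 0.3827 0.9239 0.0000
    outer loop
      vertex 22.192 22.192 0.000
      vertex 13.000 26.000 0.000
      vertex 13.000 26.000 7.000
    endloop
  endfacet
  facet normal 0.3827 0.9239 0.0000
    outer loop
      vertex 22.192 22.192 0.000
      vertex 13.000 26.000 7.000
      vertex 22.192 22.192 7.000
    endloop
  endfacet
  facet normal -0.3827 0.9239 0.0000
    outer loop
      vertex 13.000 26.000 0.000
      vertex 3.808 22.192 0.000
      vertex 3.808 22.192 7.000
    endloop
  endfacet
  facet normal -0.3827 0.9239 0.0000
    outer loop
      vertex 13.000 26.000 0.000
      vertex 3.808 22.192 7.000
      vertex 13.000 26.000 7.000
    endloop
  endfacet
  facet normal -0.9239 0.3827 0.0000
    outer loop
      vertex 3.808 22.192 0.000
      vertex 0.000 13.000 0.000
      vertex 0.000 13.000 7.000
    endloop
  endfacet
  facet normal -0.9239 0.3827 0.0000
    outer loop
      vertex 3.808 22.192 0.000
      vertex 0.000 13.000 7.000
      vertex 3.808 22.192 7.000
    endloop
  endfacet
  facet normal -0.9239 -0.3827 0.0000
    outer loop
      vertex 0.000 13.000 0.000
      vertex 3.808 3.808 0.000
      vertex 3.808 3.808 7.000
    endloop
  endfacet
  facet normal -0.9239 -0.3827 0.0000
    outer loop
      vertex 0.000 13.000 0.000
      vertex 3.808 3.808 7.000
      vertex 0.000 13.000 7.000
    endloop
  endfacet
  facet normal -0.3827 -0.9239 0.0000
    outer loop
      vertex 3.808 3.808 0.000
      vertex 13.000 0.000 0.000
      vertex 13.000 0.000 7.000
    endloop
  endfacet
  facet normal -0.3827 -0.9239 0.0000
    outer loop
      vertex 3.808 3.808 0.000
      vertex 13.000 0.000 7.000
      vertex 3.808 3.808 7.000
    endloop
  endfacet
  facet normal 0.3827 -0.9239 0.0000
    outer loop
      vertex 13.000 0.000 0.000
      vertex 22.192 3.808 0.000
      vertex 22.192 3.808 7.000
    endloop
  endfacet
  facet normal 0.3827 -0.9239 0.0000
    outer loop
      vertex 13.000 0.000 0.000
      vertex 22.192 3.808 7.000
      vertex 13.000 0.000 7.000
    endloop
  endfacet
  facet normal 0.9239 -0.3827 0.0000
    outer loop
      vertex 22.192 3.808 0.000
      vertex 26.000 13.000 0.000
      vertex 26.000 13.000 7.000
    endloop
  endfacet
  facet normal 0.9239 -0.3827 0.0000
    outer loop
      vertex 22.192 3.808 0.000
      vertex 26.000 13.000 7.000
      vertex 22.192 3.808 7.000
    endloop
  endfacet
endsolid part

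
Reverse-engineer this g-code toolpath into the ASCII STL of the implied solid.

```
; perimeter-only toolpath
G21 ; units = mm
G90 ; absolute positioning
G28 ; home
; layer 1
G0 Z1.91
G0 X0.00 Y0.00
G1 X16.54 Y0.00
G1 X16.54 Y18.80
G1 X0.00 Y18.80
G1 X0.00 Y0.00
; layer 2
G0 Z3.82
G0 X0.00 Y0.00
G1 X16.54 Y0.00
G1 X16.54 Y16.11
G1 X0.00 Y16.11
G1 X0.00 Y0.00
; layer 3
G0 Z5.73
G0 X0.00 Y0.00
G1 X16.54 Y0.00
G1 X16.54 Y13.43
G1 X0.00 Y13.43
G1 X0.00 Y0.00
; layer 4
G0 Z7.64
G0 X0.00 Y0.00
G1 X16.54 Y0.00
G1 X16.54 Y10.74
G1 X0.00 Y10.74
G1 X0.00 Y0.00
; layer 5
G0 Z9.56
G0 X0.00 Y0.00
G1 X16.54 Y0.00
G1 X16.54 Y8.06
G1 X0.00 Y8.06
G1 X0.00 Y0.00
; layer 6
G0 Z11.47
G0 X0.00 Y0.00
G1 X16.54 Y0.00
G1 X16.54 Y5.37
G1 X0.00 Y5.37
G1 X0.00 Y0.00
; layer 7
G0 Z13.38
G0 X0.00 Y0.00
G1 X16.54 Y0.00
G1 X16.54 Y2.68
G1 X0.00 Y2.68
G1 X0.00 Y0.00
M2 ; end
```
solid part
  facet normal 0.0000 0.0000 -1.0000
    outer loop
      vertex 16.54 21.48 0.00
      vertex 16.54 0.00 0.00
      vertex 0.00 0.00 0.00
    endloop
  endfacet
  facet normal 0.0000 0.0000 -1.0000
    outer loop
      vertex 0.00 21.48 0.00
      vertex 16.54 21.48 0.00
      vertex 0.00 0.00 0.00
    endloop
  endfacet
  facet normal 0.0000 -1.0000 0.0000
    outer loop
      vertex 0.00 0.00 0.00
      vertex 16.54 0.00 0.00
      vertex 16.54 0.00 15.29
    endloop
  endfacet
  facet normal 0.0000 -1.0000 0.0000
    outer loop
      vertex 0.00 0.00 0.00
      vertex 16.54 0.00 15.29
      vertex 0.00 0.00 15.29
    endloop
  endfacet
  facet normal 0.0000 0.5799 0.8147
    outer loop
      vertex 0.00 0.00 15.29
      vertex 16.54 0.00 15.29
      vertex 16.54 21.48 0.00
    endloop
  endfacet
  facet normal 0.0000 0.5799 0.8147
    outer loop
      vertex 0.00 0.00 15.29
      vertex 16.54 21.48 0.00
      vertex 0.00 21.48 0.00
    endloop
  endfacet
  facet normal -1.0000 0.0000 0.0000
    outer loop
      vertex 0.00 0.00 15.29
      vertex 0.00 21.48 0.00
      vertex 0.00 0.00 0.00
    endloop
  endfacet
  facet normal 1.0000 0.0000 0.0000
    outer loop
      vertex 16.54 0.00 0.00
      vertex 16.54 21.48 0.00
      vertex 16.54 0.00 15.29
    endloop
  endfacet
endsolid part

The G0 Z moves step by Δz≈1.91 mm. The G1 loops shrink linearly with z, so the solid tapers from its base footprint up to z≈15.3. Closing with a flat bottom cap and the tapered top and triangulating gives 8 facets — a wedge (ramp): 16.5 × 21.5 mm base, rising to 15.3 mm along the y=0 edge and sloping linearly to z=0 at y=21.5.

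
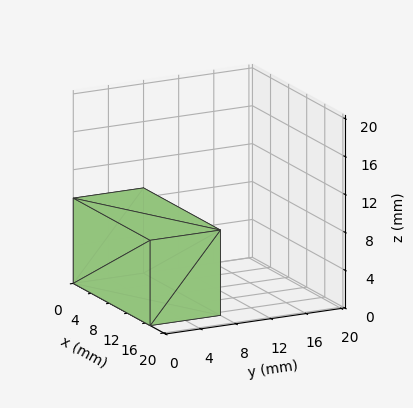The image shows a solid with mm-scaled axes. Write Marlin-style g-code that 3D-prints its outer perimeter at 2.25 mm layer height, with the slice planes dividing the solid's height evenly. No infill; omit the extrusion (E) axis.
Reading the render: the shape is a rectangular box, roughly 17 × 8 mm footprint and 9 mm tall (dimensions read to the nearest mm from the axis ticks). For the g-code, the solid's height is divided into equal slices at the stated Δz and each level perimeter traced with G1 moves after a G0 lift.

; perimeter-only toolpath
G21 ; units = mm
G90 ; absolute positioning
G28 ; home
; layer 1
G0 Z2.25
G0 X0.00 Y0.00
G1 X17.00 Y0.00
G1 X17.00 Y8.00
G1 X0.00 Y8.00
G1 X0.00 Y0.00
; layer 2
G0 Z4.50
G0 X0.00 Y0.00
G1 X17.00 Y0.00
G1 X17.00 Y8.00
G1 X0.00 Y8.00
G1 X0.00 Y0.00
; layer 3
G0 Z6.75
G0 X0.00 Y0.00
G1 X17.00 Y0.00
G1 X17.00 Y8.00
G1 X0.00 Y8.00
G1 X0.00 Y0.00
; layer 4
G0 Z9.00
G0 X0.00 Y0.00
G1 X17.00 Y0.00
G1 X17.00 Y8.00
G1 X0.00 Y8.00
G1 X0.00 Y0.00
M2 ; end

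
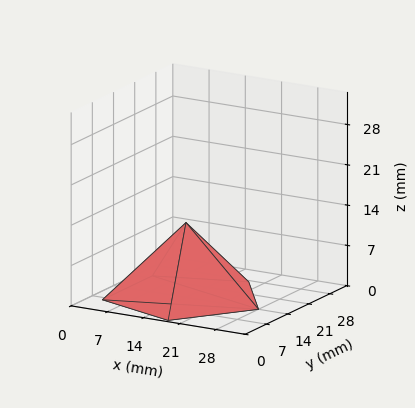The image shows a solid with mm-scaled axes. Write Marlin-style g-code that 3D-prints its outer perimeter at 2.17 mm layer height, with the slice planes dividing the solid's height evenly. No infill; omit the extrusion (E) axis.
Reading the render: the shape is a regular 5-sided pyramid, base circumscribed radius ≈ 14 mm, apex at z ≈ 13 mm (dimensions read to the nearest mm from the axis ticks). For the g-code, the solid's height is divided into equal slices at the stated Δz and each level perimeter traced with G1 moves after a G0 lift.

; perimeter-only toolpath
G21 ; units = mm
G90 ; absolute positioning
G28 ; home
; layer 1
G0 Z2.17
G0 X25.67 Y14.00
G1 X17.61 Y25.09
G1 X4.56 Y20.86
G1 X4.56 Y7.14
G1 X17.61 Y2.91
G1 X25.67 Y14.00
; layer 2
G0 Z4.33
G0 X23.33 Y14.00
G1 X16.89 Y22.87
G1 X6.45 Y19.49
G1 X6.45 Y8.51
G1 X16.89 Y5.13
G1 X23.33 Y14.00
; layer 3
G0 Z6.50
G0 X21.00 Y14.00
G1 X16.16 Y20.66
G1 X8.34 Y18.12
G1 X8.34 Y9.88
G1 X16.16 Y7.34
G1 X21.00 Y14.00
; layer 4
G0 Z8.67
G0 X18.67 Y14.00
G1 X15.44 Y18.44
G1 X10.22 Y16.74
G1 X10.22 Y11.26
G1 X15.44 Y9.56
G1 X18.67 Y14.00
; layer 5
G0 Z10.83
G0 X16.33 Y14.00
G1 X14.72 Y16.22
G1 X12.11 Y15.37
G1 X12.11 Y12.63
G1 X14.72 Y11.78
G1 X16.33 Y14.00
M2 ; end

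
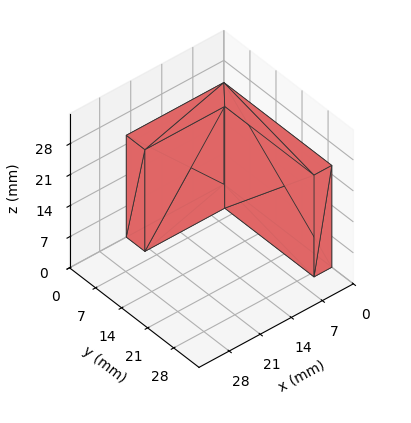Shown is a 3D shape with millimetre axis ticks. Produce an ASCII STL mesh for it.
Reading the render: the shape is an L-shaped prism: outer 22 × 29 mm, arm thicknesses ≈ 5 mm (horizontal) and 4 mm (vertical), extruded 23 mm in z (dimensions read to the nearest mm from the axis ticks). For the STL, each face is triangulated and given an outward normal.

solid part
  facet normal 0.0000 0.0000 -1.0000
    outer loop
      vertex 22.0 5.0 0.0
      vertex 22.0 0.0 0.0
      vertex 0.0 0.0 0.0
    endloop
  endfacet
  facet normal 0.0000 0.0000 -1.0000
    outer loop
      vertex 4.0 5.0 0.0
      vertex 22.0 5.0 0.0
      vertex 0.0 0.0 0.0
    endloop
  endfacet
  facet normal 0.0000 0.0000 -1.0000
    outer loop
      vertex 4.0 29.0 0.0
      vertex 4.0 5.0 0.0
      vertex 0.0 0.0 0.0
    endloop
  endfacet
  facet normal 0.0000 0.0000 -1.0000
    outer loop
      vertex 0.0 29.0 0.0
      vertex 4.0 29.0 0.0
      vertex 0.0 0.0 0.0
    endloop
  endfacet
  facet normal 0.0000 0.0000 1.0000
    outer loop
      vertex 0.0 0.0 23.0
      vertex 22.0 0.0 23.0
      vertex 22.0 5.0 23.0
    endloop
  endfacet
  facet normal 0.0000 0.0000 1.0000
    outer loop
      vertex 0.0 0.0 23.0
      vertex 22.0 5.0 23.0
      vertex 4.0 5.0 23.0
    endloop
  endfacet
  facet normal 0.0000 0.0000 1.0000
    outer loop
      vertex 0.0 0.0 23.0
      vertex 4.0 5.0 23.0
      vertex 4.0 29.0 23.0
    endloop
  endfacet
  facet normal 0.0000 0.0000 1.0000
    outer loop
      vertex 0.0 0.0 23.0
      vertex 4.0 29.0 23.0
      vertex 0.0 29.0 23.0
    endloop
  endfacet
  facet normal 0.0000 -1.0000 0.0000
    outer loop
      vertex 0.0 0.0 0.0
      vertex 22.0 0.0 0.0
      vertex 22.0 0.0 23.0
    endloop
  endfacet
  facet normal 0.0000 -1.0000 0.0000
    outer loop
      vertex 0.0 0.0 0.0
      vertex 22.0 0.0 23.0
      vertex 0.0 0.0 23.0
    endloop
  endfacet
  facet normal 1.0000 0.0000 0.0000
    outer loop
      vertex 22.0 0.0 0.0
      vertex 22.0 5.0 0.0
      vertex 22.0 5.0 23.0
    endloop
  endfacet
  facet normal 1.0000 0.0000 0.0000
    outer loop
      vertex 22.0 0.0 0.0
      vertex 22.0 5.0 23.0
      vertex 22.0 0.0 23.0
    endloop
  endfacet
  facet normal 0.0000 1.0000 0.0000
    outer loop
      vertex 22.0 5.0 0.0
      vertex 4.0 5.0 0.0
      vertex 4.0 5.0 23.0
    endloop
  endfacet
  facet normal 0.0000 1.0000 0.0000
    outer loop
      vertex 22.0 5.0 0.0
      vertex 4.0 5.0 23.0
      vertex 22.0 5.0 23.0
    endloop
  endfacet
  facet normal 1.0000 0.0000 0.0000
    outer loop
      vertex 4.0 5.0 0.0
      vertex 4.0 29.0 0.0
      vertex 4.0 29.0 23.0
    endloop
  endfacet
  facet normal 1.0000 0.0000 0.0000
    outer loop
      vertex 4.0 5.0 0.0
      vertex 4.0 29.0 23.0
      vertex 4.0 5.0 23.0
    endloop
  endfacet
  facet normal 0.0000 1.0000 0.0000
    outer loop
      vertex 4.0 29.0 0.0
      vertex 0.0 29.0 0.0
      vertex 0.0 29.0 23.0
    endloop
  endfacet
  facet normal 0.0000 1.0000 0.0000
    outer loop
      vertex 4.0 29.0 0.0
      vertex 0.0 29.0 23.0
      vertex 4.0 29.0 23.0
    endloop
  endfacet
  facet normal -1.0000 0.0000 0.0000
    outer loop
      vertex 0.0 29.0 0.0
      vertex 0.0 0.0 0.0
      vertex 0.0 0.0 23.0
    endloop
  endfacet
  facet normal -1.0000 0.0000 0.0000
    outer loop
      vertex 0.0 29.0 0.0
      vertex 0.0 0.0 23.0
      vertex 0.0 29.0 23.0
    endloop
  endfacet
endsolid part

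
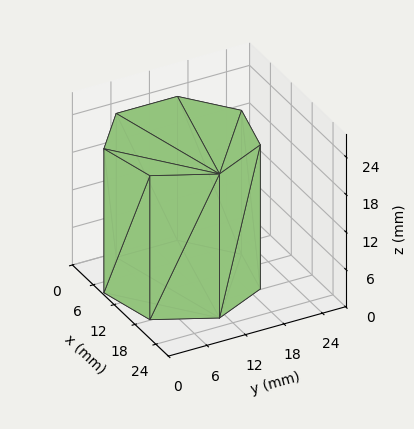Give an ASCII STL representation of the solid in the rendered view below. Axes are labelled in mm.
Reading the render: the shape is a regular 7-sided prism (a cylinder approximated with 7 flat sides), circumscribed radius ≈ 11 mm, height ≈ 23 mm (dimensions read to the nearest mm from the axis ticks). For the STL, each face is triangulated and given an outward normal.

solid part
  facet normal 0.0000 0.0000 -1.0000
    outer loop
      vertex 8.55 21.72 0.00
      vertex 17.86 19.60 0.00
      vertex 22.00 11.00 0.00
    endloop
  endfacet
  facet normal 0.0000 0.0000 -1.0000
    outer loop
      vertex 1.09 15.77 0.00
      vertex 8.55 21.72 0.00
      vertex 22.00 11.00 0.00
    endloop
  endfacet
  facet normal 0.0000 0.0000 -1.0000
    outer loop
      vertex 1.09 6.23 0.00
      vertex 1.09 15.77 0.00
      vertex 22.00 11.00 0.00
    endloop
  endfacet
  facet normal 0.0000 0.0000 -1.0000
    outer loop
      vertex 8.55 0.28 0.00
      vertex 1.09 6.23 0.00
      vertex 22.00 11.00 0.00
    endloop
  endfacet
  facet normal 0.0000 0.0000 -1.0000
    outer loop
      vertex 17.86 2.40 0.00
      vertex 8.55 0.28 0.00
      vertex 22.00 11.00 0.00
    endloop
  endfacet
  facet normal 0.0000 0.0000 1.0000
    outer loop
      vertex 22.00 11.00 23.00
      vertex 17.86 19.60 23.00
      vertex 8.55 21.72 23.00
    endloop
  endfacet
  facet normal 0.0000 0.0000 1.0000
    outer loop
      vertex 22.00 11.00 23.00
      vertex 8.55 21.72 23.00
      vertex 1.09 15.77 23.00
    endloop
  endfacet
  facet normal 0.0000 0.0000 1.0000
    outer loop
      vertex 22.00 11.00 23.00
      vertex 1.09 15.77 23.00
      vertex 1.09 6.23 23.00
    endloop
  endfacet
  facet normal 0.0000 0.0000 1.0000
    outer loop
      vertex 22.00 11.00 23.00
      vertex 1.09 6.23 23.00
      vertex 8.55 0.28 23.00
    endloop
  endfacet
  facet normal 0.0000 0.0000 1.0000
    outer loop
      vertex 22.00 11.00 23.00
      vertex 8.55 0.28 23.00
      vertex 17.86 2.40 23.00
    endloop
  endfacet
  facet normal 0.9010 0.4338 0.0000
    outer loop
      vertex 22.00 11.00 0.00
      vertex 17.86 19.60 0.00
      vertex 17.86 19.60 23.00
    endloop
  endfacet
  facet normal 0.9010 0.4338 0.0000
    outer loop
      vertex 22.00 11.00 0.00
      vertex 17.86 19.60 23.00
      vertex 22.00 11.00 23.00
    endloop
  endfacet
  facet normal 0.2220 0.9750 0.0000
    outer loop
      vertex 17.86 19.60 0.00
      vertex 8.55 21.72 0.00
      vertex 8.55 21.72 23.00
    endloop
  endfacet
  facet normal 0.2220 0.9750 0.0000
    outer loop
      vertex 17.86 19.60 0.00
      vertex 8.55 21.72 23.00
      vertex 17.86 19.60 23.00
    endloop
  endfacet
  facet normal -0.6235 0.7818 0.0000
    outer loop
      vertex 8.55 21.72 0.00
      vertex 1.09 15.77 0.00
      vertex 1.09 15.77 23.00
    endloop
  endfacet
  facet normal -0.6235 0.7818 0.0000
    outer loop
      vertex 8.55 21.72 0.00
      vertex 1.09 15.77 23.00
      vertex 8.55 21.72 23.00
    endloop
  endfacet
  facet normal -1.0000 0.0000 0.0000
    outer loop
      vertex 1.09 15.77 0.00
      vertex 1.09 6.23 0.00
      vertex 1.09 6.23 23.00
    endloop
  endfacet
  facet normal -1.0000 0.0000 0.0000
    outer loop
      vertex 1.09 15.77 0.00
      vertex 1.09 6.23 23.00
      vertex 1.09 15.77 23.00
    endloop
  endfacet
  facet normal -0.6235 -0.7818 0.0000
    outer loop
      vertex 1.09 6.23 0.00
      vertex 8.55 0.28 0.00
      vertex 8.55 0.28 23.00
    endloop
  endfacet
  facet normal -0.6235 -0.7818 0.0000
    outer loop
      vertex 1.09 6.23 0.00
      vertex 8.55 0.28 23.00
      vertex 1.09 6.23 23.00
    endloop
  endfacet
  facet normal 0.2220 -0.9750 0.0000
    outer loop
      vertex 8.55 0.28 0.00
      vertex 17.86 2.40 0.00
      vertex 17.86 2.40 23.00
    endloop
  endfacet
  facet normal 0.2220 -0.9750 0.0000
    outer loop
      vertex 8.55 0.28 0.00
      vertex 17.86 2.40 23.00
      vertex 8.55 0.28 23.00
    endloop
  endfacet
  facet normal 0.9010 -0.4338 0.0000
    outer loop
      vertex 17.86 2.40 0.00
      vertex 22.00 11.00 0.00
      vertex 22.00 11.00 23.00
    endloop
  endfacet
  facet normal 0.9010 -0.4338 0.0000
    outer loop
      vertex 17.86 2.40 0.00
      vertex 22.00 11.00 23.00
      vertex 17.86 2.40 23.00
    endloop
  endfacet
endsolid part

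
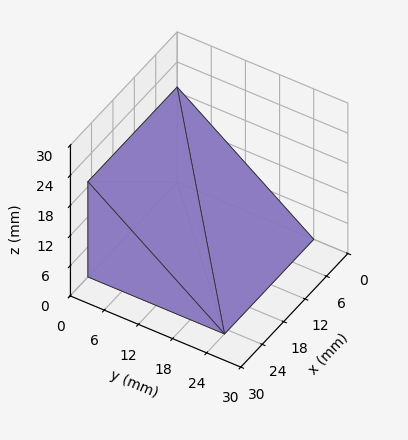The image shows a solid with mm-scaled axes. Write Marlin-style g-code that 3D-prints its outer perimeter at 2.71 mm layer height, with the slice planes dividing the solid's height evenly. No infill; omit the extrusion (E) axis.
Reading the render: the shape is a wedge (ramp): 25 × 24 mm base, rising to 19 mm along the y=0 edge and sloping linearly to z=0 at y=24 (dimensions read to the nearest mm from the axis ticks). For the g-code, the solid's height is divided into equal slices at the stated Δz and each level perimeter traced with G1 moves after a G0 lift.

; perimeter-only toolpath
G21 ; units = mm
G90 ; absolute positioning
G28 ; home
; layer 1
G0 Z2.71
G0 X0.00 Y0.00
G1 X25.00 Y0.00
G1 X25.00 Y20.57
G1 X0.00 Y20.57
G1 X0.00 Y0.00
; layer 2
G0 Z5.43
G0 X0.00 Y0.00
G1 X25.00 Y0.00
G1 X25.00 Y17.14
G1 X0.00 Y17.14
G1 X0.00 Y0.00
; layer 3
G0 Z8.14
G0 X0.00 Y0.00
G1 X25.00 Y0.00
G1 X25.00 Y13.71
G1 X0.00 Y13.71
G1 X0.00 Y0.00
; layer 4
G0 Z10.86
G0 X0.00 Y0.00
G1 X25.00 Y0.00
G1 X25.00 Y10.29
G1 X0.00 Y10.29
G1 X0.00 Y0.00
; layer 5
G0 Z13.57
G0 X0.00 Y0.00
G1 X25.00 Y0.00
G1 X25.00 Y6.86
G1 X0.00 Y6.86
G1 X0.00 Y0.00
; layer 6
G0 Z16.29
G0 X0.00 Y0.00
G1 X25.00 Y0.00
G1 X25.00 Y3.43
G1 X0.00 Y3.43
G1 X0.00 Y0.00
M2 ; end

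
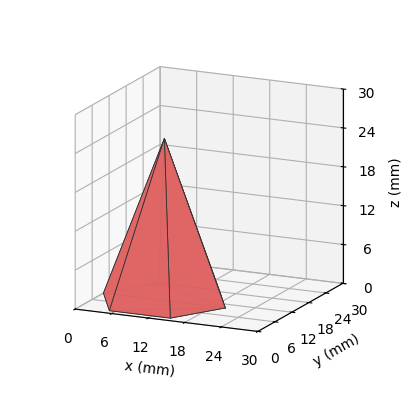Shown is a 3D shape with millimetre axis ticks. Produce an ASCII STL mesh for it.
Reading the render: the shape is a regular 6-sided pyramid, base circumscribed radius ≈ 10 mm, apex at z ≈ 25 mm (dimensions read to the nearest mm from the axis ticks). For the STL, each face is triangulated and given an outward normal.

solid part
  facet normal 0.0000 0.0000 -1.0000
    outer loop
      vertex 5.000 18.660 0.000
      vertex 15.000 18.660 0.000
      vertex 20.000 10.000 0.000
    endloop
  endfacet
  facet normal 0.0000 0.0000 -1.0000
    outer loop
      vertex 0.000 10.000 0.000
      vertex 5.000 18.660 0.000
      vertex 20.000 10.000 0.000
    endloop
  endfacet
  facet normal 0.0000 0.0000 -1.0000
    outer loop
      vertex 5.000 1.340 0.000
      vertex 0.000 10.000 0.000
      vertex 20.000 10.000 0.000
    endloop
  endfacet
  facet normal 0.0000 0.0000 -1.0000
    outer loop
      vertex 15.000 1.340 0.000
      vertex 5.000 1.340 0.000
      vertex 20.000 10.000 0.000
    endloop
  endfacet
  facet normal 0.8183 0.4725 0.3273
    outer loop
      vertex 20.000 10.000 0.000
      vertex 15.000 18.660 0.000
      vertex 10.000 10.000 25.000
    endloop
  endfacet
  facet normal 0.0000 0.9449 0.3273
    outer loop
      vertex 15.000 18.660 0.000
      vertex 5.000 18.660 0.000
      vertex 10.000 10.000 25.000
    endloop
  endfacet
  facet normal -0.8183 0.4725 0.3273
    outer loop
      vertex 5.000 18.660 0.000
      vertex 0.000 10.000 0.000
      vertex 10.000 10.000 25.000
    endloop
  endfacet
  facet normal -0.8183 -0.4725 0.3273
    outer loop
      vertex 0.000 10.000 0.000
      vertex 5.000 1.340 0.000
      vertex 10.000 10.000 25.000
    endloop
  endfacet
  facet normal 0.0000 -0.9449 0.3273
    outer loop
      vertex 5.000 1.340 0.000
      vertex 15.000 1.340 0.000
      vertex 10.000 10.000 25.000
    endloop
  endfacet
  facet normal 0.8183 -0.4725 0.3273
    outer loop
      vertex 15.000 1.340 0.000
      vertex 20.000 10.000 0.000
      vertex 10.000 10.000 25.000
    endloop
  endfacet
endsolid part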